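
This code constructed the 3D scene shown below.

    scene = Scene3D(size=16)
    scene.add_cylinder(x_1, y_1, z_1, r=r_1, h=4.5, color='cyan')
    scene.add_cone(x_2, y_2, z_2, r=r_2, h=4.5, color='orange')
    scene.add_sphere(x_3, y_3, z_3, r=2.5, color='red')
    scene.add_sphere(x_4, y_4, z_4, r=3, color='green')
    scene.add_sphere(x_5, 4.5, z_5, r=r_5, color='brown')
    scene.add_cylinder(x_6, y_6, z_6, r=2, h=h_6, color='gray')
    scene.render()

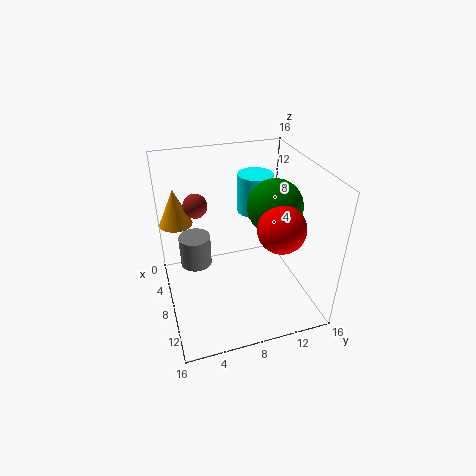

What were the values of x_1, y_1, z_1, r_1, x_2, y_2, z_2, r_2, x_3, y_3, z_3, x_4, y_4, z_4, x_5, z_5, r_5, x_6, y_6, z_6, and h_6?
x_1 = 5; y_1 = 11; z_1 = 9.5; r_1 = 2; x_2 = 2; y_2 = 2; z_2 = 7.5; r_2 = 2; x_3 = 11.5; y_3 = 11.5; z_3 = 10.5; x_4 = 8.5; y_4 = 12; z_4 = 11.5; x_5 = 2; z_5 = 9.5; r_5 = 1.5; x_6 = 2.5; y_6 = 4; z_6 = 1.5; h_6 = 4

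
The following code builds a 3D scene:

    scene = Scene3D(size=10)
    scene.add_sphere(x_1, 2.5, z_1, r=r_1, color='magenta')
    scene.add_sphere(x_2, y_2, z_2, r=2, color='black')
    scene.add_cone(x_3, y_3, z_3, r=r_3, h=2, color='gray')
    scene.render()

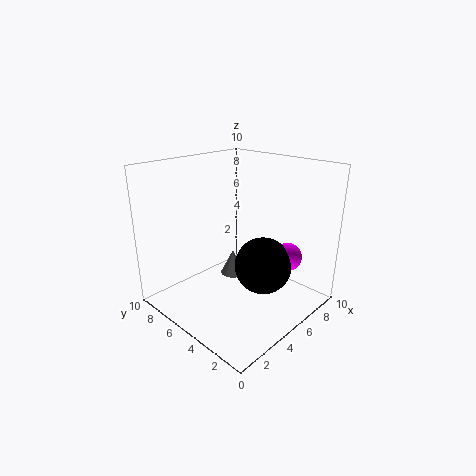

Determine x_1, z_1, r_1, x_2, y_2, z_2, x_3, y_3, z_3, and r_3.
x_1 = 7.5
z_1 = 3.5
r_1 = 1
x_2 = 6
y_2 = 3.5
z_2 = 3
x_3 = 7
y_3 = 7.5
z_3 = 0.5
r_3 = 1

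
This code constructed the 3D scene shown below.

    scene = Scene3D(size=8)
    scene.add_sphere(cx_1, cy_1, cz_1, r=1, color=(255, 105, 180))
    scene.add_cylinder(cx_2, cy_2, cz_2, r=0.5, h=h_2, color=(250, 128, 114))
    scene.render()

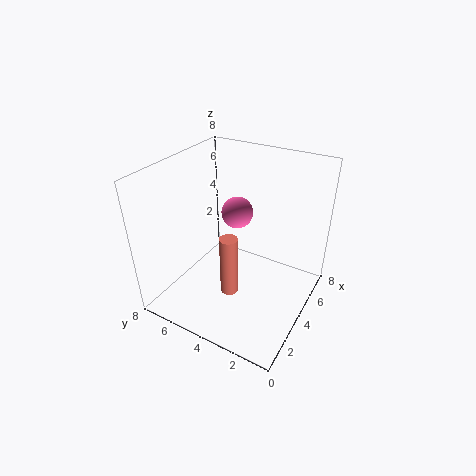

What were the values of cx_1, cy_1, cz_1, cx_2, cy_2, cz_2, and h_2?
cx_1 = 6.5; cy_1 = 5.5; cz_1 = 4; cx_2 = 3; cy_2 = 4; cz_2 = 1; h_2 = 3.5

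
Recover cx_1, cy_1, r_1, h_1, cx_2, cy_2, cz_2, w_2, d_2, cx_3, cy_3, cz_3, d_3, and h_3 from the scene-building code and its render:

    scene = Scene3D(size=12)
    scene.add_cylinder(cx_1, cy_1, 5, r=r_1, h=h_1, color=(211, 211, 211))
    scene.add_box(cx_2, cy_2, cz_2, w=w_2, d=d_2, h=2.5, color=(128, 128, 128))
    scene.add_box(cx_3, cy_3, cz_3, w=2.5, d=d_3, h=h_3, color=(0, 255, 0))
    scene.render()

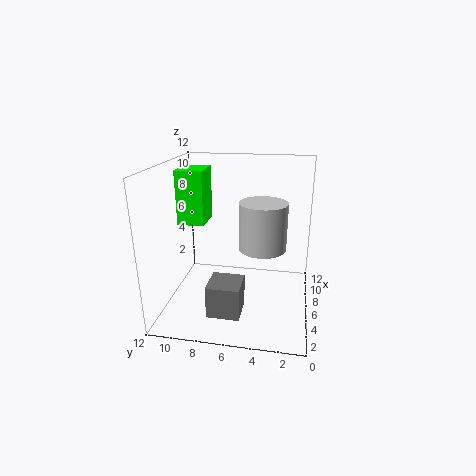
cx_1 = 6.5, cy_1 = 4, r_1 = 2, h_1 = 4, cx_2 = 1, cy_2 = 5, cz_2 = 1.5, w_2 = 2.5, d_2 = 2.5, cx_3 = 3, cy_3 = 8, cz_3 = 8, d_3 = 2, h_3 = 4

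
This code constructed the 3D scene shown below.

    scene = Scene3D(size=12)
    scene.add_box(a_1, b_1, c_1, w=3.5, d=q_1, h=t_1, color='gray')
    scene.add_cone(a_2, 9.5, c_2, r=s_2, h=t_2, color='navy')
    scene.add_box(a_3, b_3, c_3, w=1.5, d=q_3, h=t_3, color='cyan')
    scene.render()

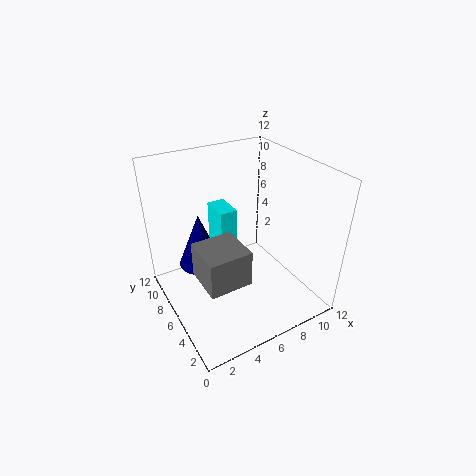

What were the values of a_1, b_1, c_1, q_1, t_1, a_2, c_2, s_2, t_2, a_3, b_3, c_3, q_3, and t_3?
a_1 = 2
b_1 = 3
c_1 = 3.5
q_1 = 3.5
t_1 = 3
a_2 = 4
c_2 = 2
s_2 = 2
t_2 = 5
a_3 = 5
b_3 = 7
c_3 = 4.5
q_3 = 2.5
t_3 = 3.5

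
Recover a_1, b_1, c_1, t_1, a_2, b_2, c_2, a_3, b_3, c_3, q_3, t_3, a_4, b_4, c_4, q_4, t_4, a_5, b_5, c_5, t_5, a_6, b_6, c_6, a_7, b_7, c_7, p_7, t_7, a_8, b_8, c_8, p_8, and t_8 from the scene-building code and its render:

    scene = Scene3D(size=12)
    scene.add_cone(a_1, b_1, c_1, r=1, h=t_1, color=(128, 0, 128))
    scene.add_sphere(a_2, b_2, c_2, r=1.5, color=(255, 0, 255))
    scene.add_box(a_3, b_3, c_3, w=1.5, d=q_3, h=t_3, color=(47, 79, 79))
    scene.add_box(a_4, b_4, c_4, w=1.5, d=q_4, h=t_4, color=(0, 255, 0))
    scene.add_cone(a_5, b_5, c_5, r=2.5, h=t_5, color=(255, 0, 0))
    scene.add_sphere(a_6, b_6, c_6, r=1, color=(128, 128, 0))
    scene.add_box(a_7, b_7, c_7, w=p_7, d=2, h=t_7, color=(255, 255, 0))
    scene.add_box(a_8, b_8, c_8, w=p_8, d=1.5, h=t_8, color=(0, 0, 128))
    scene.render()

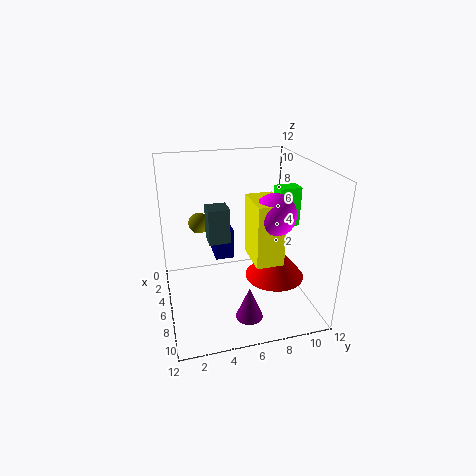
a_1 = 11
b_1 = 5.5
c_1 = 2
t_1 = 2.5
a_2 = 10
b_2 = 7.5
c_2 = 9.5
a_3 = 8
b_3 = 3
c_3 = 7.5
q_3 = 1.5
t_3 = 2.5
a_4 = 3.5
b_4 = 10
c_4 = 6
q_4 = 2
t_4 = 3.5
a_5 = 7
b_5 = 9
c_5 = 2.5
t_5 = 3
a_6 = 1
b_6 = 3.5
c_6 = 5.5
a_7 = 8
b_7 = 6
c_7 = 6
p_7 = 3
t_7 = 4.5
a_8 = 3.5
b_8 = 4
c_8 = 4.5
p_8 = 3
t_8 = 2.5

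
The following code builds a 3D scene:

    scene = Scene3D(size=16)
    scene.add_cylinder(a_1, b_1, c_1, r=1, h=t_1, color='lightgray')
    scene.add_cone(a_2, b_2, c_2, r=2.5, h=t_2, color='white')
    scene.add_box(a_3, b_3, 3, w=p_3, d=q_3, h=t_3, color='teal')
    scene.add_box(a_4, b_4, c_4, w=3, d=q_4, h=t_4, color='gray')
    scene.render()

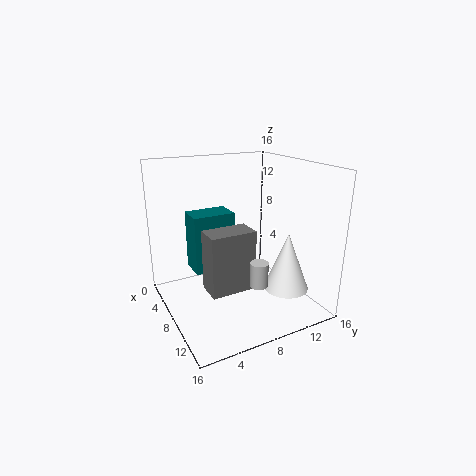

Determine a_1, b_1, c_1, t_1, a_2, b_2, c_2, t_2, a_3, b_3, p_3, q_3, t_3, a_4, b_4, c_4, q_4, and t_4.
a_1 = 11, b_1 = 9, c_1 = 3.25, t_1 = 2.75, a_2 = 11.25, b_2 = 12.5, c_2 = 2.25, t_2 = 6.5, a_3 = 2, b_3 = 4, p_3 = 3.25, q_3 = 5, t_3 = 7, a_4 = 6.5, b_4 = 4.25, c_4 = 2, q_4 = 5.25, t_4 = 7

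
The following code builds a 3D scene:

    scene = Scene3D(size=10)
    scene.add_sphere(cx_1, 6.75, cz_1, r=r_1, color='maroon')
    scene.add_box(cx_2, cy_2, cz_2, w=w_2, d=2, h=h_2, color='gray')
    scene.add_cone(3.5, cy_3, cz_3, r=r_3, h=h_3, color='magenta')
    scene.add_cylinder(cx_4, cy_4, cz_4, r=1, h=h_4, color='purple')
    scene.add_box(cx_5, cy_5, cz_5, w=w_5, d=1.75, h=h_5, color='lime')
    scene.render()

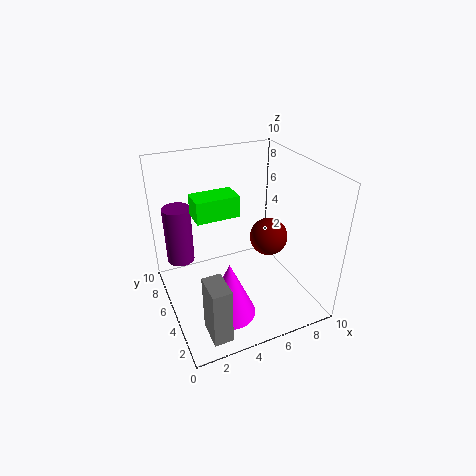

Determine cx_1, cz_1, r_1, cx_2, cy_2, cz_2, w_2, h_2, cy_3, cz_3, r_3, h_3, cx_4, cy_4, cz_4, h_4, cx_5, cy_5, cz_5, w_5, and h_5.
cx_1 = 8.5
cz_1 = 3.25
r_1 = 1.5
cx_2 = 1.5
cy_2 = 0.75
cz_2 = 0.25
w_2 = 1.25
h_2 = 4
cy_3 = 3
cz_3 = 0.5
r_3 = 1.75
h_3 = 4
cx_4 = 1.5
cy_4 = 7.75
cz_4 = 2.5
h_4 = 4.25
cx_5 = 2.25
cy_5 = 5.25
cz_5 = 6.5
w_5 = 3
h_5 = 1.5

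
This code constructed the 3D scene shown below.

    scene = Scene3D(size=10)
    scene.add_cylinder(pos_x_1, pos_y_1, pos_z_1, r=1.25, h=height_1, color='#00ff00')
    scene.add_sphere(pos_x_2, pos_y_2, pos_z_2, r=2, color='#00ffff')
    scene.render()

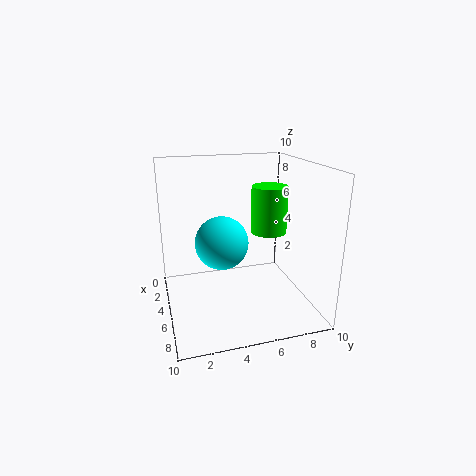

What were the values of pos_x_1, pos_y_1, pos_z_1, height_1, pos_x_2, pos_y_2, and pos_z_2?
pos_x_1 = 5; pos_y_1 = 7.25; pos_z_1 = 5.25; height_1 = 3.25; pos_x_2 = 3.25; pos_y_2 = 4.25; pos_z_2 = 4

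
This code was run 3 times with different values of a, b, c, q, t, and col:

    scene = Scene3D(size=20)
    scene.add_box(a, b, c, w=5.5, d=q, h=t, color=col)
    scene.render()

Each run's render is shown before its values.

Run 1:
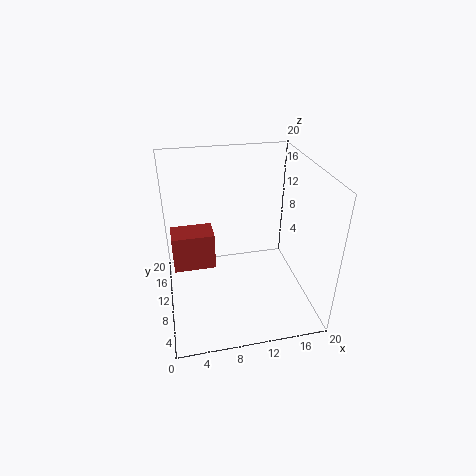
a = 1
b = 8
c = 7
q = 3.5
t = 5
col = 'brown'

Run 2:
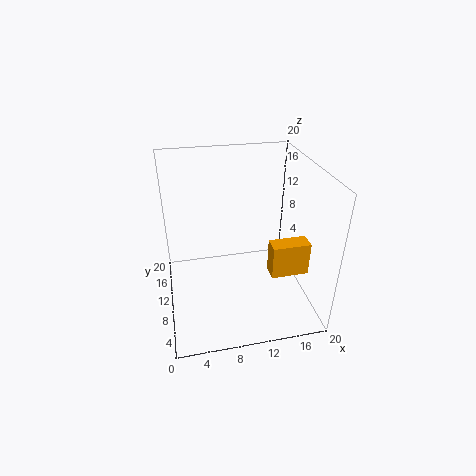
a = 14.5
b = 7.5
c = 4
q = 2.5
t = 5
col = 'orange'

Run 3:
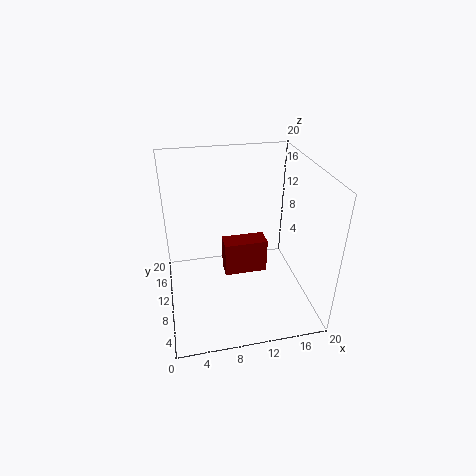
a = 7.5
b = 6
c = 7
q = 2.5
t = 4.5
col = 'maroon'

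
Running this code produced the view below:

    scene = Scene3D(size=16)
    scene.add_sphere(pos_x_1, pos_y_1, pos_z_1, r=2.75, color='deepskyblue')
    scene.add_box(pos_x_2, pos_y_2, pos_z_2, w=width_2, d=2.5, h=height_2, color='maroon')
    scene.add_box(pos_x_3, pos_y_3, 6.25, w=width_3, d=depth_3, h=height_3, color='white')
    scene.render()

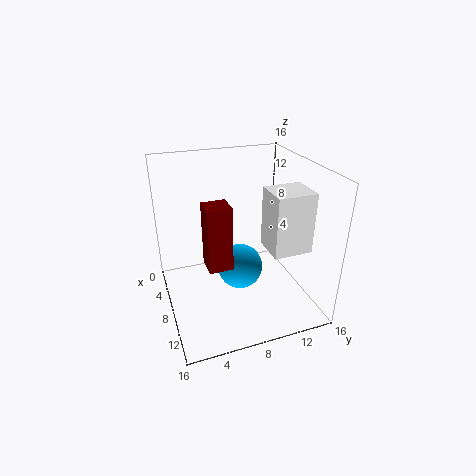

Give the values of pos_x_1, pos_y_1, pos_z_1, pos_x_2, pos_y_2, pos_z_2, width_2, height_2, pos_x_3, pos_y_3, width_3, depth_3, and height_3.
pos_x_1 = 6
pos_y_1 = 9
pos_z_1 = 2.75
pos_x_2 = 9
pos_y_2 = 3.75
pos_z_2 = 6.5
width_2 = 2.5
height_2 = 6.75
pos_x_3 = 7
pos_y_3 = 11.25
width_3 = 4
depth_3 = 4.5
height_3 = 7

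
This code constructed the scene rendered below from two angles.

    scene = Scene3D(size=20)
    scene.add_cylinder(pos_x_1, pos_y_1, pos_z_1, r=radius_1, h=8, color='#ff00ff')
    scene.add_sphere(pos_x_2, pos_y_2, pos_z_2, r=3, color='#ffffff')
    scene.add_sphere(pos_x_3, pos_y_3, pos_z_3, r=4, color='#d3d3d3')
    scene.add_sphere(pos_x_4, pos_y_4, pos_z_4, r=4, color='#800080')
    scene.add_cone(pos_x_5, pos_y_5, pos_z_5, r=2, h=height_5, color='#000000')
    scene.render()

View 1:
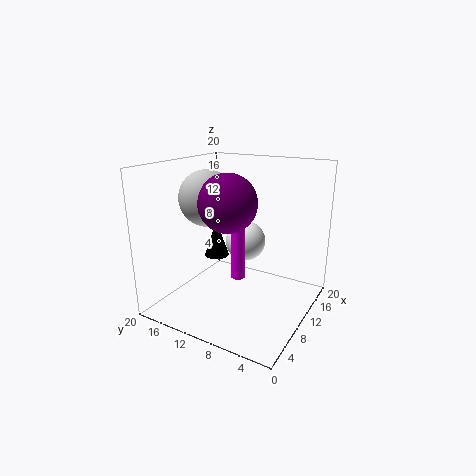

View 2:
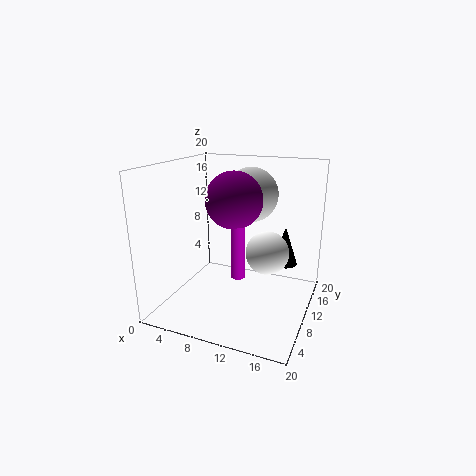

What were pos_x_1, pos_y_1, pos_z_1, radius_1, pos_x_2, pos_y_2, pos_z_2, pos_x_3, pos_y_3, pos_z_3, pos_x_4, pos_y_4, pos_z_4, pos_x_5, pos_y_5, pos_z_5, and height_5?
pos_x_1 = 10, pos_y_1 = 10, pos_z_1 = 4, radius_1 = 1, pos_x_2 = 14, pos_y_2 = 11, pos_z_2 = 8, pos_x_3 = 10, pos_y_3 = 15, pos_z_3 = 15, pos_x_4 = 9, pos_y_4 = 11, pos_z_4 = 15, pos_x_5 = 15, pos_y_5 = 17, pos_z_5 = 4, height_5 = 6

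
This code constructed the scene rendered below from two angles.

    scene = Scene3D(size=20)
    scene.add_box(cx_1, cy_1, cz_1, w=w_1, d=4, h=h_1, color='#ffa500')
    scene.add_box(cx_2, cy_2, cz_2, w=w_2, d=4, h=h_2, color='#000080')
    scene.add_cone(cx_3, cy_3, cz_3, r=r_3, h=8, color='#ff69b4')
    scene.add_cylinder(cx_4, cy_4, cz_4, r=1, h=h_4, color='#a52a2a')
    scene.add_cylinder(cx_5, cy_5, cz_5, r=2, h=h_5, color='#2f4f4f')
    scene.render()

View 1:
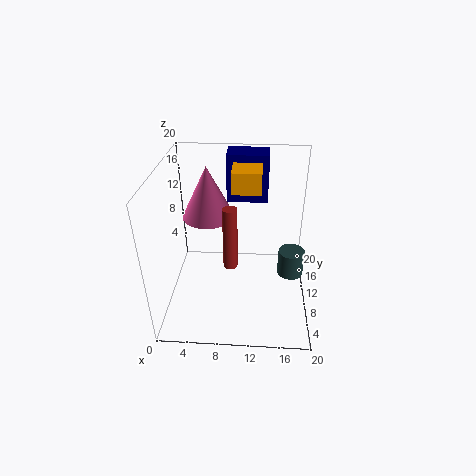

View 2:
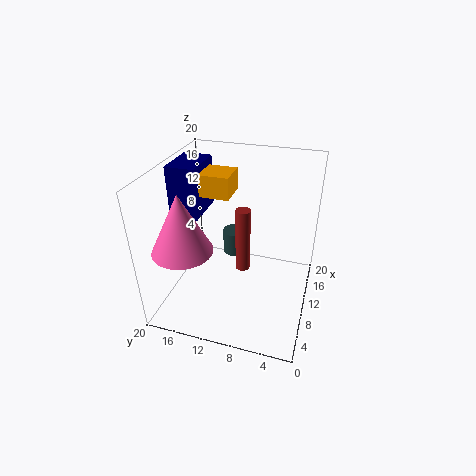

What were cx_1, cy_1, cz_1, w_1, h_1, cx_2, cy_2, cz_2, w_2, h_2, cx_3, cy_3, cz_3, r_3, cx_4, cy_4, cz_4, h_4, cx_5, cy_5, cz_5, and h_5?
cx_1 = 9; cy_1 = 11; cz_1 = 16; w_1 = 4; h_1 = 3; cx_2 = 8; cy_2 = 15; cz_2 = 13; w_2 = 6; h_2 = 7; cx_3 = 5; cy_3 = 16; cz_3 = 10; r_3 = 4; cx_4 = 9; cy_4 = 9; cz_4 = 6; h_4 = 9; cx_5 = 18; cy_5 = 13; cz_5 = 2; h_5 = 4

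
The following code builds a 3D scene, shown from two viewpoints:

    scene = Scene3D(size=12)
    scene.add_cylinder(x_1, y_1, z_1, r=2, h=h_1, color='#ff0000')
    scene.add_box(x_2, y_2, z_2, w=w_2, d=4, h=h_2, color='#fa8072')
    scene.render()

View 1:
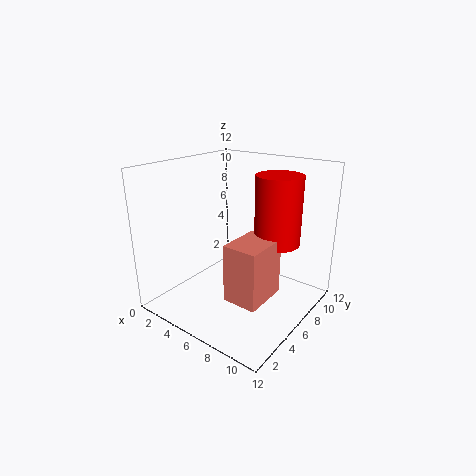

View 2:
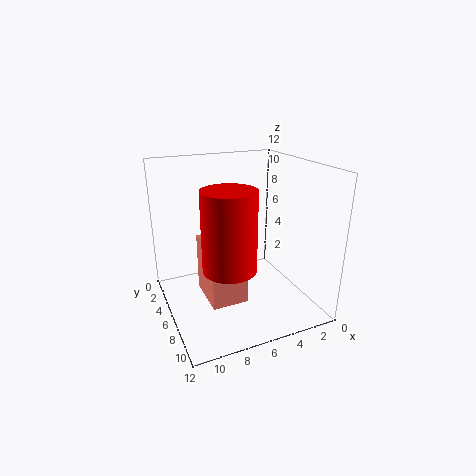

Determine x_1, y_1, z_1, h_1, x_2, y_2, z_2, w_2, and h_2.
x_1 = 8
y_1 = 9
z_1 = 5
h_1 = 6
x_2 = 6
y_2 = 4
z_2 = 1
w_2 = 3
h_2 = 5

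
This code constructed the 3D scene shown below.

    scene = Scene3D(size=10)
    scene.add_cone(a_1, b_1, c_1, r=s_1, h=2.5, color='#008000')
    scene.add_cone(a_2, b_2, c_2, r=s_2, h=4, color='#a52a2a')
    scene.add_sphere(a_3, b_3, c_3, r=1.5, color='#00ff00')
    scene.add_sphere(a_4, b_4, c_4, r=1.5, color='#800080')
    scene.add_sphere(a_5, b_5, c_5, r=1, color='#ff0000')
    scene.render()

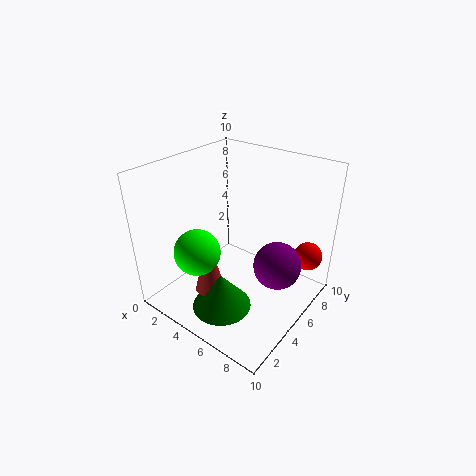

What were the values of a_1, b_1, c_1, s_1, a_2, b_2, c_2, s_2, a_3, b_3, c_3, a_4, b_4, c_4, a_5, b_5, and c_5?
a_1 = 5.5; b_1 = 2.5; c_1 = 1; s_1 = 2; a_2 = 4.5; b_2 = 2.5; c_2 = 2; s_2 = 1; a_3 = 4; b_3 = 2; c_3 = 5; a_4 = 8.5; b_4 = 4.5; c_4 = 4.5; a_5 = 9; b_5 = 8; c_5 = 3.5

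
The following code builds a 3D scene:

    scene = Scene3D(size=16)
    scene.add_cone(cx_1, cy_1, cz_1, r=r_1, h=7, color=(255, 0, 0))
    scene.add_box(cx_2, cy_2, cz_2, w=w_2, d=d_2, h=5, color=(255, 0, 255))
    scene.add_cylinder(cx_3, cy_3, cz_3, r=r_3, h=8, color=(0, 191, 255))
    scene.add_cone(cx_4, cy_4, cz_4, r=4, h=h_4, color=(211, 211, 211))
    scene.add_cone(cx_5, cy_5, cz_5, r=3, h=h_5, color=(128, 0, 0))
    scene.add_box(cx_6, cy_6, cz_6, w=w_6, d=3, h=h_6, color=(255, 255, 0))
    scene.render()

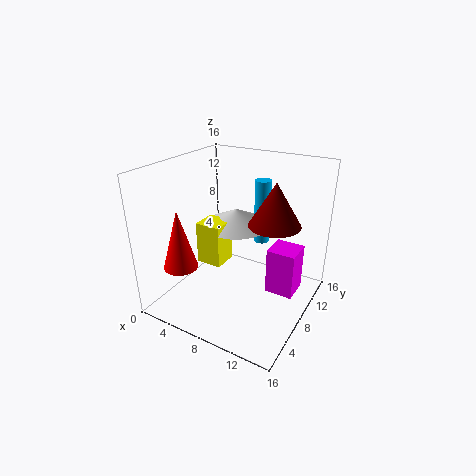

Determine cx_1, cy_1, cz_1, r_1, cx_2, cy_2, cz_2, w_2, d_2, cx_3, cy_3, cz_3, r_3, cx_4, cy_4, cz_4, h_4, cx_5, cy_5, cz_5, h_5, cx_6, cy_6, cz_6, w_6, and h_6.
cx_1 = 2
cy_1 = 5
cz_1 = 4
r_1 = 2
cx_2 = 12
cy_2 = 7
cz_2 = 3
w_2 = 3
d_2 = 3
cx_3 = 8
cy_3 = 14
cz_3 = 5
r_3 = 1
cx_4 = 6
cy_4 = 11
cz_4 = 8
h_4 = 2
cx_5 = 11
cy_5 = 11
cz_5 = 9
h_5 = 5
cx_6 = 3
cy_6 = 7
cz_6 = 4
w_6 = 3
h_6 = 5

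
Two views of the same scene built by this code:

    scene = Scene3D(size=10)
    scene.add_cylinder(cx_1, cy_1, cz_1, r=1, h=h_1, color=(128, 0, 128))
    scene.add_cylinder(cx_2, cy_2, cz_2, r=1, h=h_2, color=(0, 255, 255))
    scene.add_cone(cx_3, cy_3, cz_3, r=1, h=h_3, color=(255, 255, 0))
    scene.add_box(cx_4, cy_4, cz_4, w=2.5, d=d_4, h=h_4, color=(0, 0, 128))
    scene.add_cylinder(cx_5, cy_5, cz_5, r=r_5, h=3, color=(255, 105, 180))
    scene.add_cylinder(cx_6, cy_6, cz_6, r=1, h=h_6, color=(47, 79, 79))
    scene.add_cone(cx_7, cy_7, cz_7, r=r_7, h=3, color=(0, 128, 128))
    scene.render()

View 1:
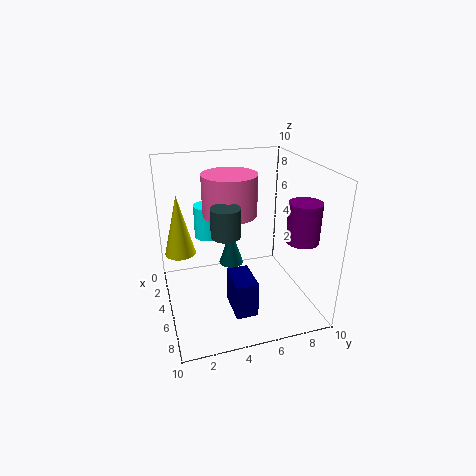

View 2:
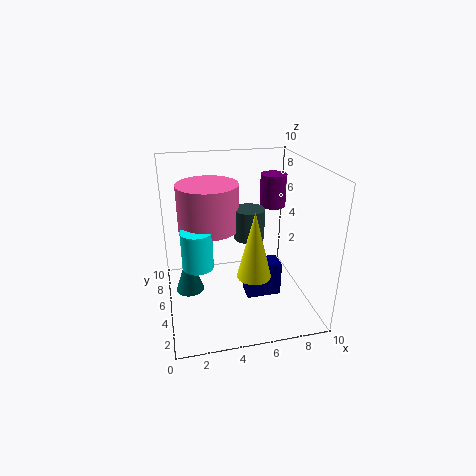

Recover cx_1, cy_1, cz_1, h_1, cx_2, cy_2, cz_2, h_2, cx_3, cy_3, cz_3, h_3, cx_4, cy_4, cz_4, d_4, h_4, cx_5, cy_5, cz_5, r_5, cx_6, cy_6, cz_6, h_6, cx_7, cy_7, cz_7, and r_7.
cx_1 = 8.5; cy_1 = 8; cz_1 = 6; h_1 = 2.5; cx_2 = 2; cy_2 = 3.5; cz_2 = 4; h_2 = 2.5; cx_3 = 5; cy_3 = 1; cz_3 = 4.5; h_3 = 4; cx_4 = 5.5; cy_4 = 4; cz_4 = 0.5; d_4 = 1.5; h_4 = 2.5; cx_5 = 3; cy_5 = 5; cz_5 = 6; r_5 = 2; cx_6 = 5.5; cy_6 = 4; cz_6 = 5.5; h_6 = 2; cx_7 = 1.5; cy_7 = 5.5; cz_7 = 1; r_7 = 1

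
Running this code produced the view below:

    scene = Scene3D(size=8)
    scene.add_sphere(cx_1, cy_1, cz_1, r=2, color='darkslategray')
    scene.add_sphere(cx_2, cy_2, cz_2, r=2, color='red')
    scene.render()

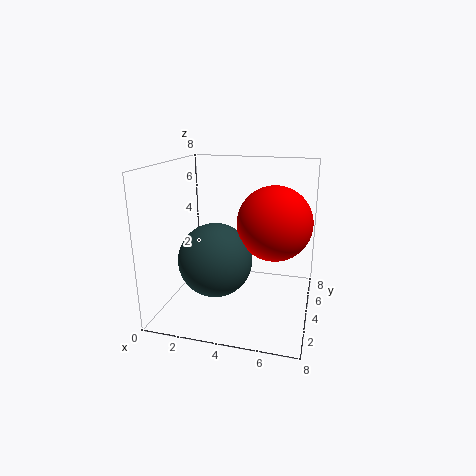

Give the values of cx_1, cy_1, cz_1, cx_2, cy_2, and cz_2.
cx_1 = 3, cy_1 = 3, cz_1 = 3, cx_2 = 6, cy_2 = 4, cz_2 = 5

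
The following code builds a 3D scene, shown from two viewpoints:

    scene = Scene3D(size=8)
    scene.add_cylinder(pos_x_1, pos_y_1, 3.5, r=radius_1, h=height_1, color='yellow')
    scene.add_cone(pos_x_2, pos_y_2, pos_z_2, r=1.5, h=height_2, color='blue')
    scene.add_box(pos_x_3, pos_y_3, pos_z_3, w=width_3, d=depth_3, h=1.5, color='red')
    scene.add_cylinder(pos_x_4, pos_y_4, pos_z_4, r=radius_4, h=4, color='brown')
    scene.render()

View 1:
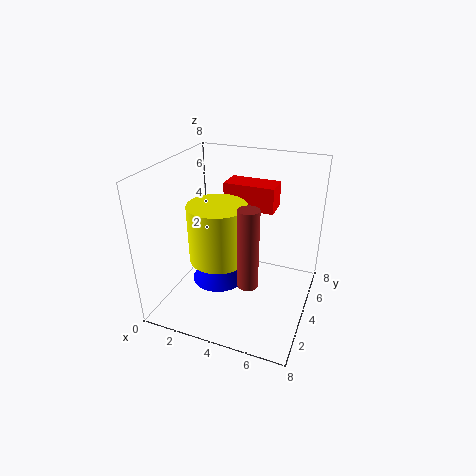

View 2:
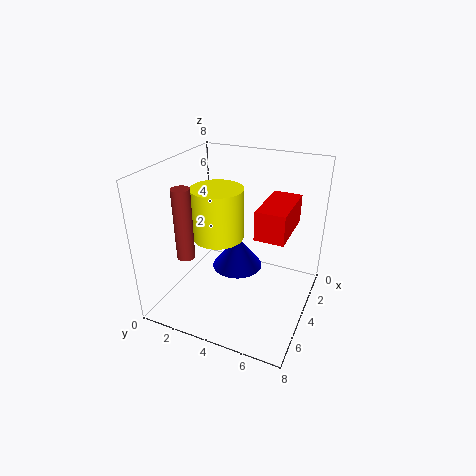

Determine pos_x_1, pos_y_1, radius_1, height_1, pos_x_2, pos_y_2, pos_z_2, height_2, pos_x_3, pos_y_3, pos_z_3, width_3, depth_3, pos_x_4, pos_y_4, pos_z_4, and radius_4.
pos_x_1 = 3.5; pos_y_1 = 2.5; radius_1 = 1.5; height_1 = 3; pos_x_2 = 3; pos_y_2 = 3.5; pos_z_2 = 1.5; height_2 = 2; pos_x_3 = 2.5; pos_y_3 = 5.5; pos_z_3 = 5; width_3 = 3; depth_3 = 1.5; pos_x_4 = 5.5; pos_y_4 = 1.5; pos_z_4 = 3; radius_4 = 0.5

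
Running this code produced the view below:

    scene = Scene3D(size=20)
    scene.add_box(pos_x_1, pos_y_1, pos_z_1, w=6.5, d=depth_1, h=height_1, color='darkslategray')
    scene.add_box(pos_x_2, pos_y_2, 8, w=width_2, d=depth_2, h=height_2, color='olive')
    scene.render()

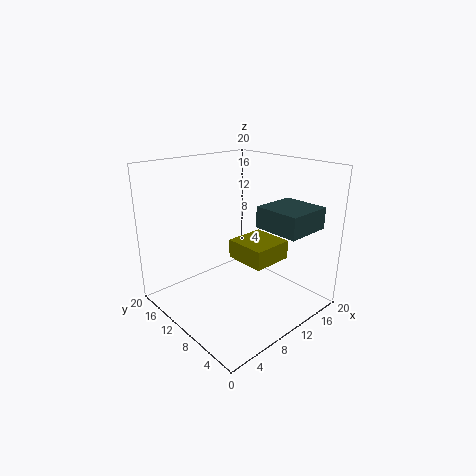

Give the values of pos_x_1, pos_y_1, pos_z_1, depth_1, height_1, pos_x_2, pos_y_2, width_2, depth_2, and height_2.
pos_x_1 = 12
pos_y_1 = 2
pos_z_1 = 11.5
depth_1 = 6.5
height_1 = 3
pos_x_2 = 8
pos_y_2 = 4
width_2 = 5.5
depth_2 = 5.5
height_2 = 2.5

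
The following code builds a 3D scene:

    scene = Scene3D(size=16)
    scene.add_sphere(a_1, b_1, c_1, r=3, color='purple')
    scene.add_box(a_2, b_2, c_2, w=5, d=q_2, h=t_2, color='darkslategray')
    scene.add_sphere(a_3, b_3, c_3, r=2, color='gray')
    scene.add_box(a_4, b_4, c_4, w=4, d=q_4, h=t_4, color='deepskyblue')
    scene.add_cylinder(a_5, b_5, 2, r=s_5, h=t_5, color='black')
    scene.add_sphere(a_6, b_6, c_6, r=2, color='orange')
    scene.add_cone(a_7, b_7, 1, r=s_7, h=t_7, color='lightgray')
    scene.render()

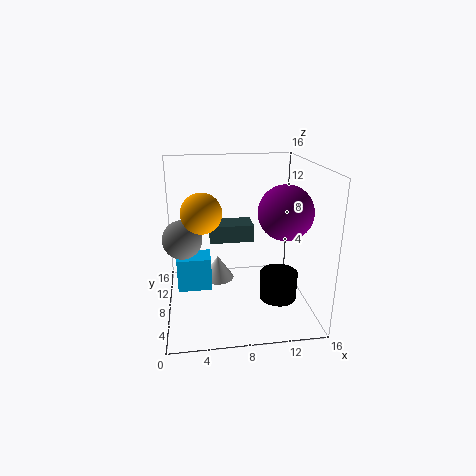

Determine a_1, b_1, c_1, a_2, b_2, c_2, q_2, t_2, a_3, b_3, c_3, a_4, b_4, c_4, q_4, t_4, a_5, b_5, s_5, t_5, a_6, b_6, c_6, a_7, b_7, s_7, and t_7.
a_1 = 13, b_1 = 7, c_1 = 11, a_2 = 5, b_2 = 9, c_2 = 7, q_2 = 3, t_2 = 2, a_3 = 2, b_3 = 6, c_3 = 9, a_4 = 1, b_4 = 9, c_4 = 1, q_4 = 3, t_4 = 4, a_5 = 12, b_5 = 5, s_5 = 2, t_5 = 3, a_6 = 4, b_6 = 5, c_6 = 12, a_7 = 6, b_7 = 12, s_7 = 2, t_7 = 3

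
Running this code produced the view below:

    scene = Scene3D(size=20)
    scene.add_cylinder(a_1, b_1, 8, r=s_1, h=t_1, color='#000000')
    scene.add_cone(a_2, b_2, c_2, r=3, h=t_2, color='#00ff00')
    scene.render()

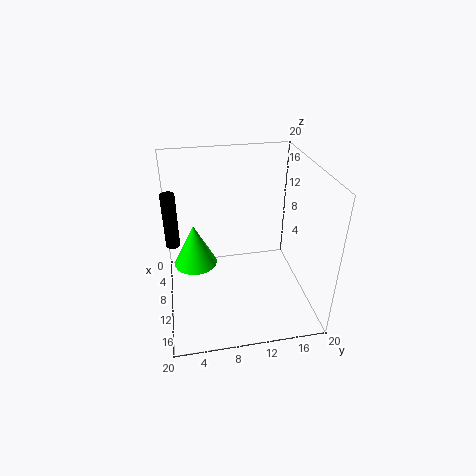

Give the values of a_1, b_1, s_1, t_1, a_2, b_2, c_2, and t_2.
a_1 = 7
b_1 = 1
s_1 = 1
t_1 = 8
a_2 = 9
b_2 = 4
c_2 = 6
t_2 = 6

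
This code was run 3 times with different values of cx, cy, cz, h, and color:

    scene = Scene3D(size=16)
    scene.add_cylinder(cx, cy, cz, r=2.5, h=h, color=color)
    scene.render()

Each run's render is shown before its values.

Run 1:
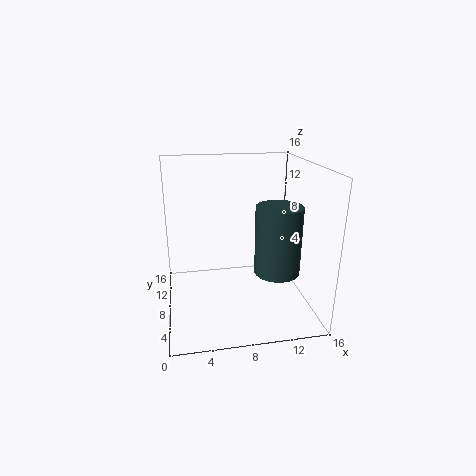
cx = 12, cy = 6, cz = 4.5, h = 7.5, color = 'darkslategray'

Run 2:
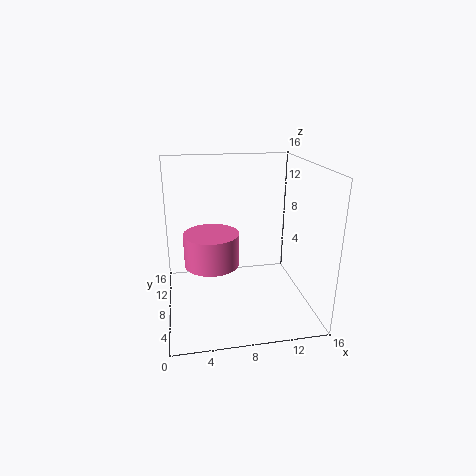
cx = 4.5, cy = 2.5, cz = 8, h = 3, color = 'hotpink'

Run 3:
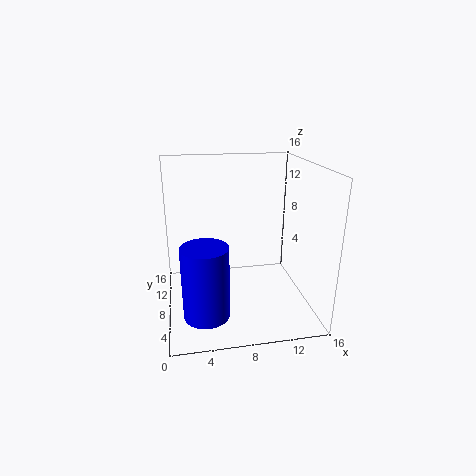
cx = 4, cy = 5, cz = 0.5, h = 8, color = 'blue'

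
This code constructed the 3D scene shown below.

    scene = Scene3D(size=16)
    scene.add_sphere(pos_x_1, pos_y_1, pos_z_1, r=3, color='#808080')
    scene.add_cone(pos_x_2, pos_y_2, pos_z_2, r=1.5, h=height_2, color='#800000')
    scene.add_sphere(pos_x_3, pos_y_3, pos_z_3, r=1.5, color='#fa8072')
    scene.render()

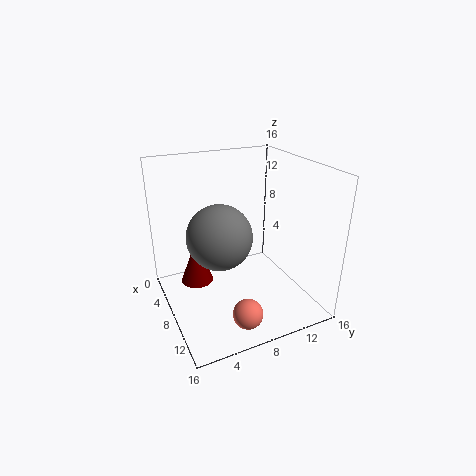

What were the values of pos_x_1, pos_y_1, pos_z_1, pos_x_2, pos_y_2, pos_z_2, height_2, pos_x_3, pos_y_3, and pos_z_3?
pos_x_1 = 12.5
pos_y_1 = 4
pos_z_1 = 11
pos_x_2 = 11.5
pos_y_2 = 2
pos_z_2 = 6.5
height_2 = 4
pos_x_3 = 14.5
pos_y_3 = 6
pos_z_3 = 3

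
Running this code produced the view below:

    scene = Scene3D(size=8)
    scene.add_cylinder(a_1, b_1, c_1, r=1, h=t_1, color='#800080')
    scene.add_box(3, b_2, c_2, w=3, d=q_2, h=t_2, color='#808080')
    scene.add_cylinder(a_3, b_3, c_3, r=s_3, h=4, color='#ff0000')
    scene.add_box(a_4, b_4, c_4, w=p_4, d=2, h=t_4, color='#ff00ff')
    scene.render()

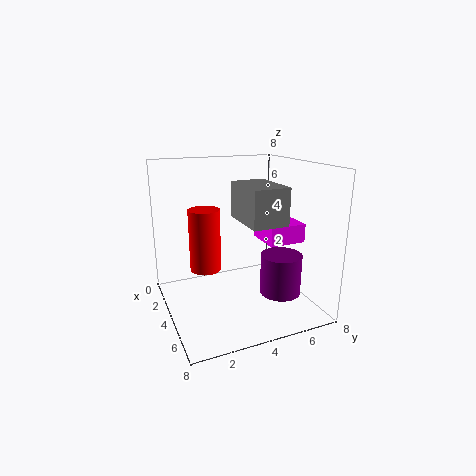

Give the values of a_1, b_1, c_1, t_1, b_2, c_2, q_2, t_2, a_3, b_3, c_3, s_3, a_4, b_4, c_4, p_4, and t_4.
a_1 = 7
b_1 = 5
c_1 = 2
t_1 = 2
b_2 = 4
c_2 = 5
q_2 = 2
t_2 = 2
a_3 = 1
b_3 = 3
c_3 = 1
s_3 = 1
a_4 = 4
b_4 = 5
c_4 = 4
p_4 = 2
t_4 = 1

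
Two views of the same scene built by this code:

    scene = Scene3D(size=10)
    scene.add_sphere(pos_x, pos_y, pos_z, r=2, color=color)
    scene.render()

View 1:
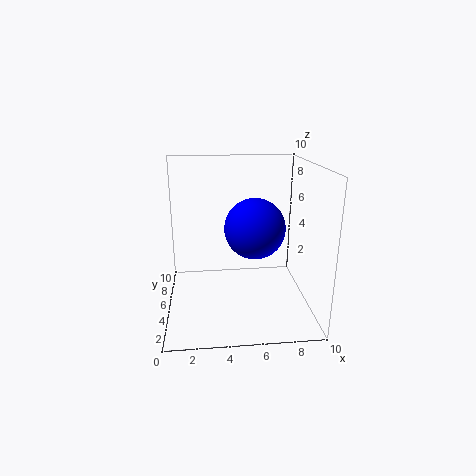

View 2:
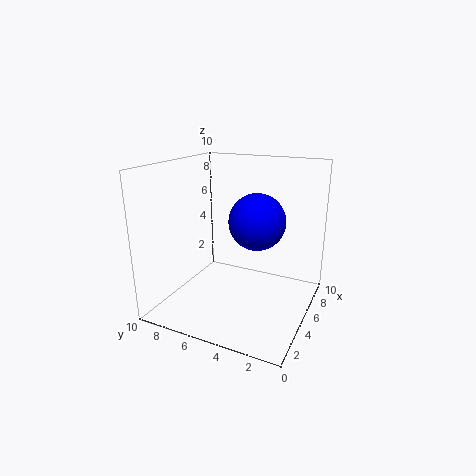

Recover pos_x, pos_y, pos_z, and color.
pos_x = 6, pos_y = 4, pos_z = 6, color = 'blue'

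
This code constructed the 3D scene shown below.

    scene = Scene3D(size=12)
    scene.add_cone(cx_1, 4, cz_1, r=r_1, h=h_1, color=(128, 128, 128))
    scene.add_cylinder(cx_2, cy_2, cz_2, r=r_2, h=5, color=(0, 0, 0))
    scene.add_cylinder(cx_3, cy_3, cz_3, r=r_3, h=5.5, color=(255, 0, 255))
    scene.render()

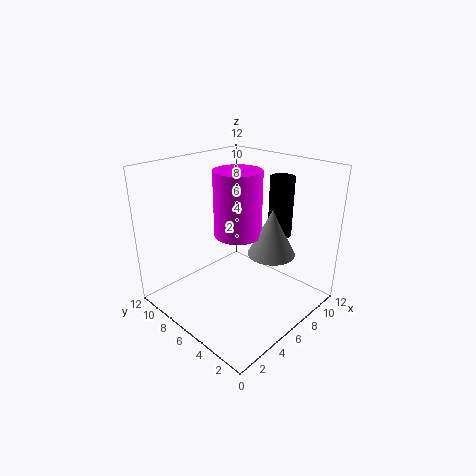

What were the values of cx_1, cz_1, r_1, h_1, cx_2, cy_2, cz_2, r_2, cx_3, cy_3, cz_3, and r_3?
cx_1 = 8; cz_1 = 4.5; r_1 = 2; h_1 = 4; cx_2 = 9; cy_2 = 4; cz_2 = 6; r_2 = 1; cx_3 = 6.5; cy_3 = 6.5; cz_3 = 6; r_3 = 2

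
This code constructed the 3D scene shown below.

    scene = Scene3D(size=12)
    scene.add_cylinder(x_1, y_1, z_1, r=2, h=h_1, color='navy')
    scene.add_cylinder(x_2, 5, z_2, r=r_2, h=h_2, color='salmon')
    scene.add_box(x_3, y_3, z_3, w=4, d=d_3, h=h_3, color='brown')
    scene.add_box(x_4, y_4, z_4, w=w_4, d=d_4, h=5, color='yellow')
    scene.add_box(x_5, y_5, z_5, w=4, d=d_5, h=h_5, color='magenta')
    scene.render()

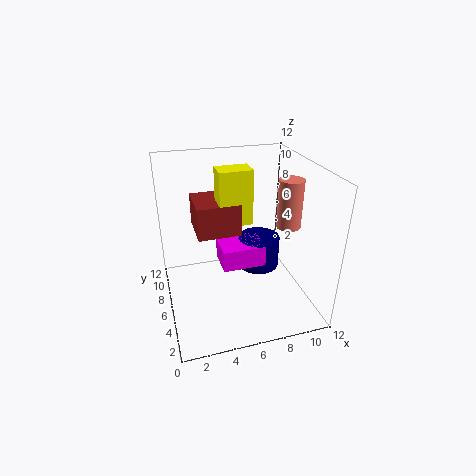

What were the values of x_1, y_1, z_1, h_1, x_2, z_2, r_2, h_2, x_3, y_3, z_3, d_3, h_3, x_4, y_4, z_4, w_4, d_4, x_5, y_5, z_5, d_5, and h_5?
x_1 = 9; y_1 = 9; z_1 = 1; h_1 = 3; x_2 = 10; z_2 = 7; r_2 = 1; h_2 = 4; x_3 = 3; y_3 = 8; z_3 = 5; d_3 = 4; h_3 = 3; x_4 = 5; y_4 = 8; z_4 = 6; w_4 = 3; d_4 = 2; x_5 = 5; y_5 = 7; z_5 = 2; d_5 = 3; h_5 = 2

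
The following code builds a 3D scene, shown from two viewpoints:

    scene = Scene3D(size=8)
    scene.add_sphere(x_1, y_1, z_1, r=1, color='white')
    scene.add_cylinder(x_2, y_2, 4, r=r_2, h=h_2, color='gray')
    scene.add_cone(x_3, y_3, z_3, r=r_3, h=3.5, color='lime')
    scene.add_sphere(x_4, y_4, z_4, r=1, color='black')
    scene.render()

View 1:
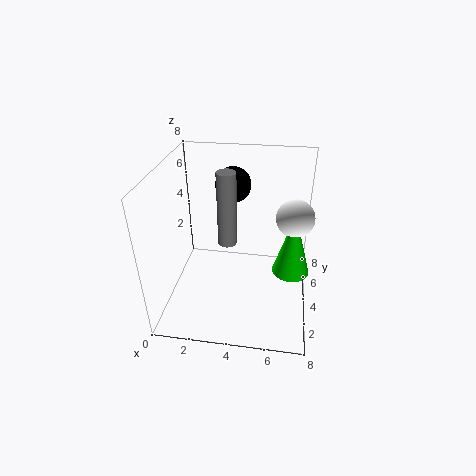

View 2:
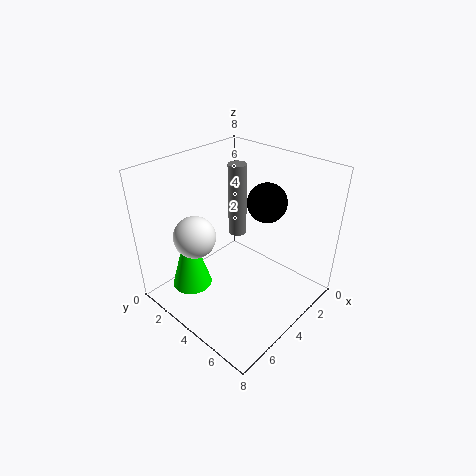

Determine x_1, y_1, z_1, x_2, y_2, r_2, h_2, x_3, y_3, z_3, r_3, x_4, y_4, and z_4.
x_1 = 7; y_1 = 4; z_1 = 5.5; x_2 = 3.5; y_2 = 3.5; r_2 = 0.5; h_2 = 4; x_3 = 7; y_3 = 3.5; z_3 = 2.5; r_3 = 1; x_4 = 3.5; y_4 = 5.5; z_4 = 6.5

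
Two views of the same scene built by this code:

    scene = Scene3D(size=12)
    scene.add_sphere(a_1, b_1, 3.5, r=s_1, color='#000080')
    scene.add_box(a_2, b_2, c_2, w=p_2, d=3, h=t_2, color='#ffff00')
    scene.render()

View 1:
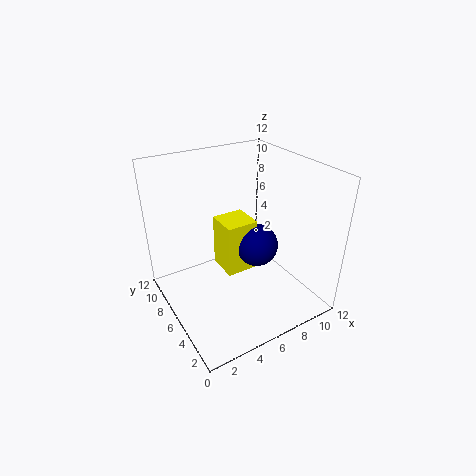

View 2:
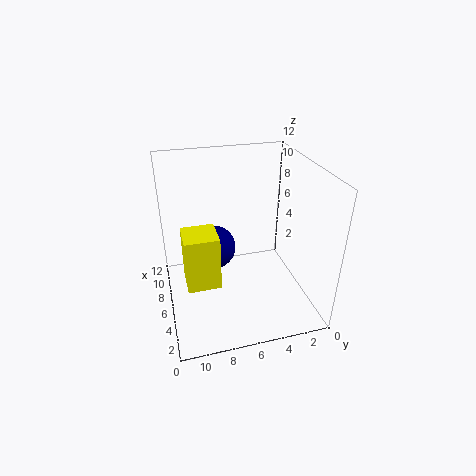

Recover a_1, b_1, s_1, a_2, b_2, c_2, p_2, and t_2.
a_1 = 9; b_1 = 7.5; s_1 = 2; a_2 = 6; b_2 = 7.5; c_2 = 1; p_2 = 3; t_2 = 5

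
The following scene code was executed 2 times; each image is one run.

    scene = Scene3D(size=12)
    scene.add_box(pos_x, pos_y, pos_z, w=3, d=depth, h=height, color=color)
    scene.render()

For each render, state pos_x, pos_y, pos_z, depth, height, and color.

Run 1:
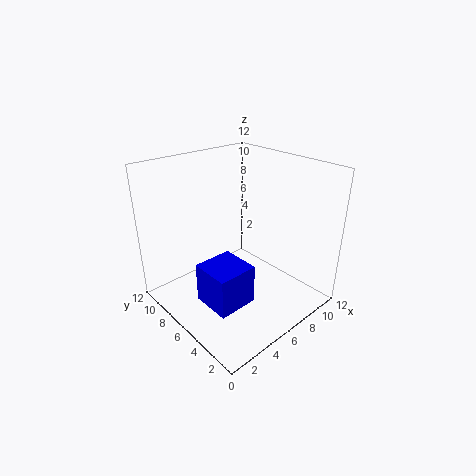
pos_x = 1; pos_y = 2; pos_z = 3; depth = 3; height = 3; color = 'blue'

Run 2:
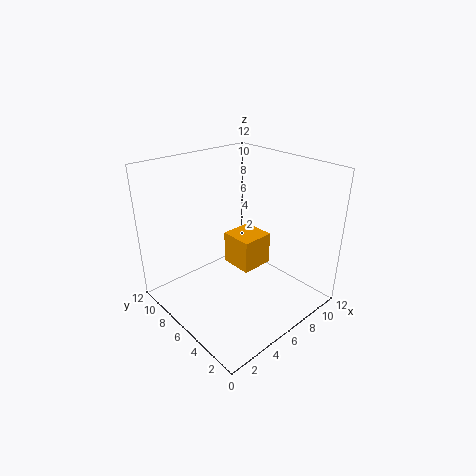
pos_x = 7; pos_y = 6; pos_z = 2; depth = 3; height = 3; color = 'orange'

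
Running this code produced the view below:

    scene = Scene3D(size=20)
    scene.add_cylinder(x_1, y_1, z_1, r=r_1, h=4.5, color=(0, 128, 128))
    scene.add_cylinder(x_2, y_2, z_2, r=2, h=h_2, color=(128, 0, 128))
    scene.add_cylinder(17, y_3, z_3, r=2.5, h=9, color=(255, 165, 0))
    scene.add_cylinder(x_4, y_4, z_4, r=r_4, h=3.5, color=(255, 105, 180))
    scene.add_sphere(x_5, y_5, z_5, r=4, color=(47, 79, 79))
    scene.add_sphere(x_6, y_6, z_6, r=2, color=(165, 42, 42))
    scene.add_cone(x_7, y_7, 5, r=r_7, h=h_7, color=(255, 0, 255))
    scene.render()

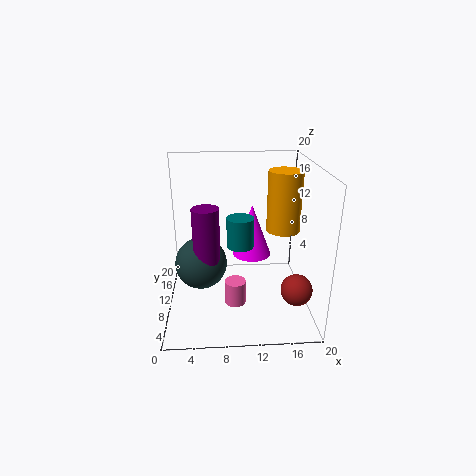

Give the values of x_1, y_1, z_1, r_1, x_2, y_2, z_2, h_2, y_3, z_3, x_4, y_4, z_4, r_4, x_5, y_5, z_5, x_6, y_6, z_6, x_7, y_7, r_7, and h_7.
x_1 = 10.5; y_1 = 12.5; z_1 = 7.5; r_1 = 2; x_2 = 5.5; y_2 = 12.5; z_2 = 5; h_2 = 8.5; y_3 = 13.5; z_3 = 9.5; x_4 = 9.5; y_4 = 8.5; z_4 = 0.5; r_4 = 1.5; x_5 = 4.5; y_5 = 14; z_5 = 4; x_6 = 17; y_6 = 3.5; z_6 = 5.5; x_7 = 12.5; y_7 = 15; r_7 = 3; h_7 = 8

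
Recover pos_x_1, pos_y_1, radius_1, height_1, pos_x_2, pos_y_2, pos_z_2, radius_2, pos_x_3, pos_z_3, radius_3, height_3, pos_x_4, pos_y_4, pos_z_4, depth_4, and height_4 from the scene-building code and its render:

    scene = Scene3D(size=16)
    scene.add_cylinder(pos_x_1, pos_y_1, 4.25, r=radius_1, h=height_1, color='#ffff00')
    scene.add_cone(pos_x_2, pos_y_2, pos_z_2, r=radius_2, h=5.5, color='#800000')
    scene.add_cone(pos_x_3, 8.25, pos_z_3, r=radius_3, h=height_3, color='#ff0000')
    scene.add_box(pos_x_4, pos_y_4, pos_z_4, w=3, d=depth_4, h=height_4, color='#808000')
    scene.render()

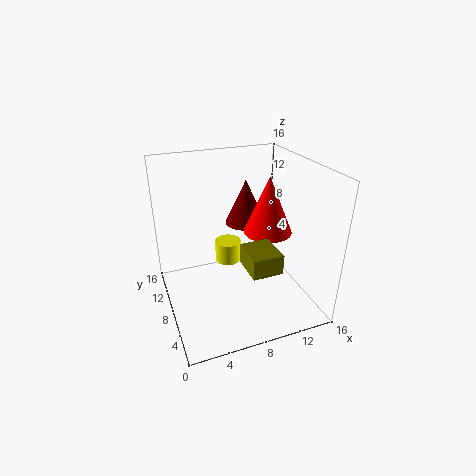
pos_x_1 = 7.5; pos_y_1 = 10; radius_1 = 1.5; height_1 = 2.5; pos_x_2 = 10.75; pos_y_2 = 12.5; pos_z_2 = 7.5; radius_2 = 2.5; pos_x_3 = 11.75; pos_z_3 = 8; radius_3 = 2.75; height_3 = 6.5; pos_x_4 = 6.75; pos_y_4 = 0.75; pos_z_4 = 7.5; depth_4 = 3.5; height_4 = 2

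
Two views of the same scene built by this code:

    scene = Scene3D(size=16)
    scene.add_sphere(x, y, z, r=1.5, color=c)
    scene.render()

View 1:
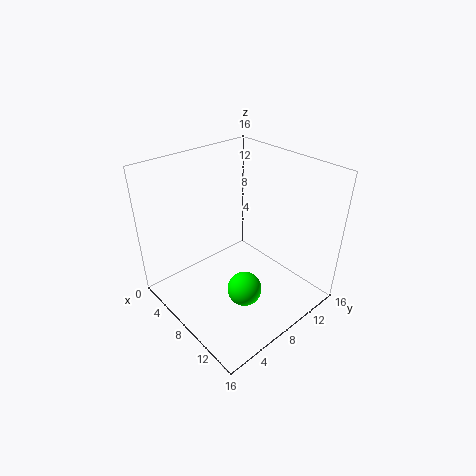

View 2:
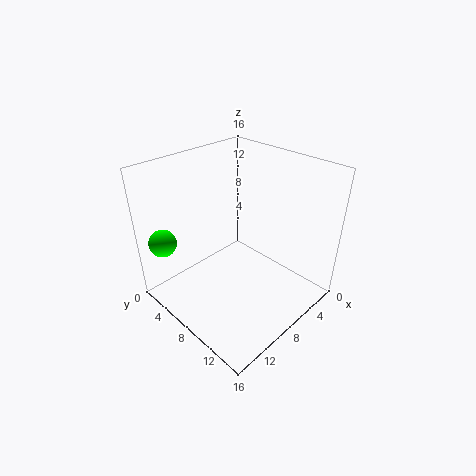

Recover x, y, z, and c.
x = 14.5
y = 3
z = 8
c = 'lime'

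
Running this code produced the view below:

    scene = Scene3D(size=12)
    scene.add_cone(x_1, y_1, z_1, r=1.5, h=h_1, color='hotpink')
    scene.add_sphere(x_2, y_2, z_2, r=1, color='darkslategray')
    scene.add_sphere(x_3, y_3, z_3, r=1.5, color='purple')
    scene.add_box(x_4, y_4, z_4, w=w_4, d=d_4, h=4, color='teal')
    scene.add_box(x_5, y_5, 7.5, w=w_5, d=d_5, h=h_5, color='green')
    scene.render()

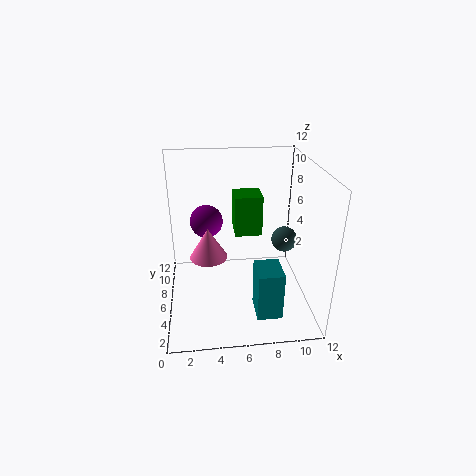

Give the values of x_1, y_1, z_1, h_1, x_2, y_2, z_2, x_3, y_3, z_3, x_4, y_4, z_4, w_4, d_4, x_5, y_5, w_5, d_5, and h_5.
x_1 = 3.5, y_1 = 5, z_1 = 5, h_1 = 2.5, x_2 = 9.5, y_2 = 4.5, z_2 = 6.5, x_3 = 3.5, y_3 = 9.5, z_3 = 6, x_4 = 7, y_4 = 1.5, z_4 = 1, w_4 = 2, d_4 = 2.5, x_5 = 5.5, y_5 = 3.5, w_5 = 2, d_5 = 2, h_5 = 3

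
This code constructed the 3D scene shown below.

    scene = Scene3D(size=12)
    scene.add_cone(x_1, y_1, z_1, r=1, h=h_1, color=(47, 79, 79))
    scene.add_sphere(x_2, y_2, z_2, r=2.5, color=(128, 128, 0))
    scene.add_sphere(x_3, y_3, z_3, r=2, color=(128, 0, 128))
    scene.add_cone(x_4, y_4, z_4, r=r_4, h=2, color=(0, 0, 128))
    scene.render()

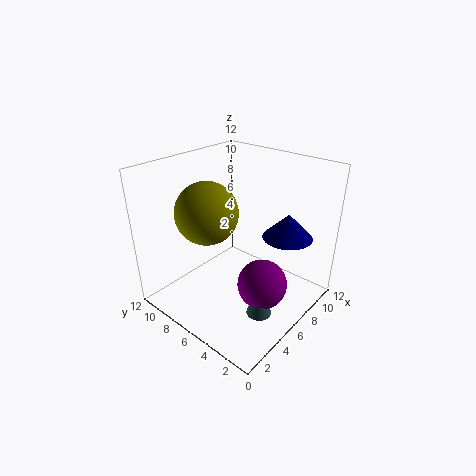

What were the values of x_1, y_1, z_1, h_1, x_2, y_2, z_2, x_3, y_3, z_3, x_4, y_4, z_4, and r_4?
x_1 = 4.5
y_1 = 2.5
z_1 = 1
h_1 = 3
x_2 = 4
y_2 = 7.5
z_2 = 8.5
x_3 = 5.5
y_3 = 3
z_3 = 3
x_4 = 8
y_4 = 2.5
z_4 = 6.5
r_4 = 2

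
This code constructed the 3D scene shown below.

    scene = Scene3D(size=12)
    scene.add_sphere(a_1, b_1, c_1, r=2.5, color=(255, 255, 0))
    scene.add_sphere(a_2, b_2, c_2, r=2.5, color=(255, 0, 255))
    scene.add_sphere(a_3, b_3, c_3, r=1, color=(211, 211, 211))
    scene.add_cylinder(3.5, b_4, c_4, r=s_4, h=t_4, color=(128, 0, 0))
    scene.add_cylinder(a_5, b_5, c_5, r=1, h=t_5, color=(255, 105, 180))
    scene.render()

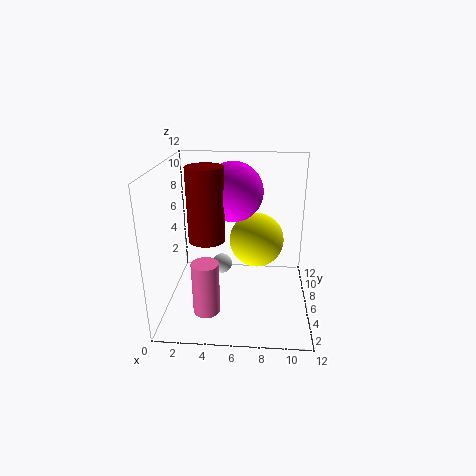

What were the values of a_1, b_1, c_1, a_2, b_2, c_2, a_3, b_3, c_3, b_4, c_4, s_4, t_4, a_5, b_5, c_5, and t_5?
a_1 = 7.5
b_1 = 9
c_1 = 4.5
a_2 = 5.5
b_2 = 7.5
c_2 = 9.5
a_3 = 4
b_3 = 10.5
c_3 = 1
b_4 = 5.5
c_4 = 6
s_4 = 1.5
t_4 = 6
a_5 = 4
b_5 = 1.5
c_5 = 2
t_5 = 4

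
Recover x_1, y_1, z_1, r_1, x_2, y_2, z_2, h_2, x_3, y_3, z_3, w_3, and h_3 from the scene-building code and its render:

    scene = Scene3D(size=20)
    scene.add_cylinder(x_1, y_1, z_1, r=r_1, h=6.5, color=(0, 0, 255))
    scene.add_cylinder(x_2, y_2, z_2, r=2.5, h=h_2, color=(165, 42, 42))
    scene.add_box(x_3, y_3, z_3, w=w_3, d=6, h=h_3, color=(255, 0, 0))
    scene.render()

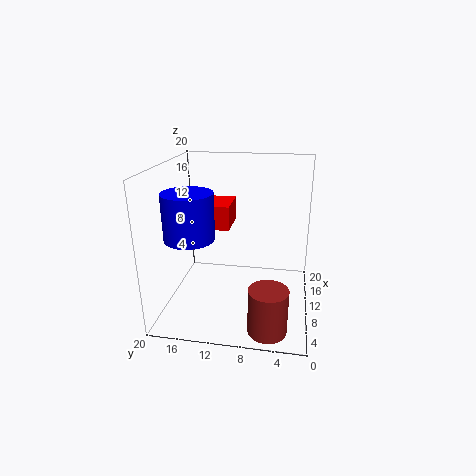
x_1 = 8.5, y_1 = 16.5, z_1 = 10, r_1 = 3.5, x_2 = 3, y_2 = 5, z_2 = 0.5, h_2 = 6, x_3 = 11, y_3 = 11.5, z_3 = 10.5, w_3 = 5.5, h_3 = 3.5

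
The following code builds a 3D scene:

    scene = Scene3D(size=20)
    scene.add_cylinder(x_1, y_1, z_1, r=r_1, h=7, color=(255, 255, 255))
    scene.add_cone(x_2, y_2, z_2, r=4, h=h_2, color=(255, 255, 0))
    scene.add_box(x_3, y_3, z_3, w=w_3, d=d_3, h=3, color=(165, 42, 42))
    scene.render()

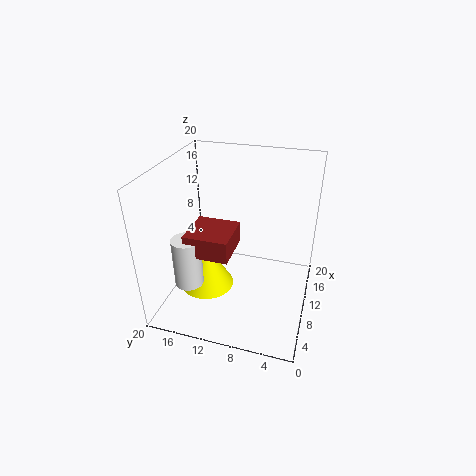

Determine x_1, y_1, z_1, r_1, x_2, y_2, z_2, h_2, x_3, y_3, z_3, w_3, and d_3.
x_1 = 6; y_1 = 16; z_1 = 4; r_1 = 2; x_2 = 10; y_2 = 15; z_2 = 1; h_2 = 7; x_3 = 5; y_3 = 10; z_3 = 9; w_3 = 6; d_3 = 6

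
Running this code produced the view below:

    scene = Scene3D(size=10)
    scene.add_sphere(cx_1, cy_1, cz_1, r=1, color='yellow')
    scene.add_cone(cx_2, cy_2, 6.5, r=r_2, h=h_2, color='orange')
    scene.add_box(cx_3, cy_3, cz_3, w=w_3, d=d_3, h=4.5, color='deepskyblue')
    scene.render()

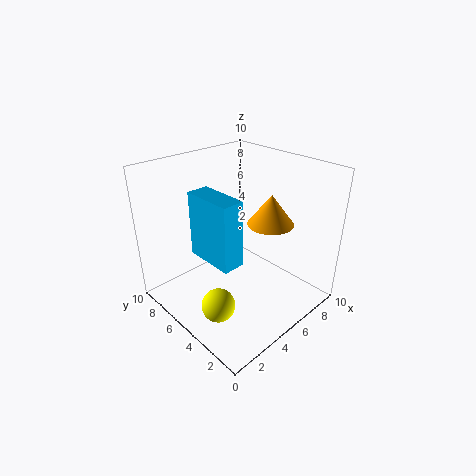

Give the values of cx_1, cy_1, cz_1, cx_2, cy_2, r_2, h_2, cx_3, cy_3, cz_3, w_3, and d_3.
cx_1 = 1
cy_1 = 2.5
cz_1 = 3
cx_2 = 6
cy_2 = 3
r_2 = 1.5
h_2 = 2
cx_3 = 2.5
cy_3 = 3.5
cz_3 = 4
w_3 = 1.5
d_3 = 3.5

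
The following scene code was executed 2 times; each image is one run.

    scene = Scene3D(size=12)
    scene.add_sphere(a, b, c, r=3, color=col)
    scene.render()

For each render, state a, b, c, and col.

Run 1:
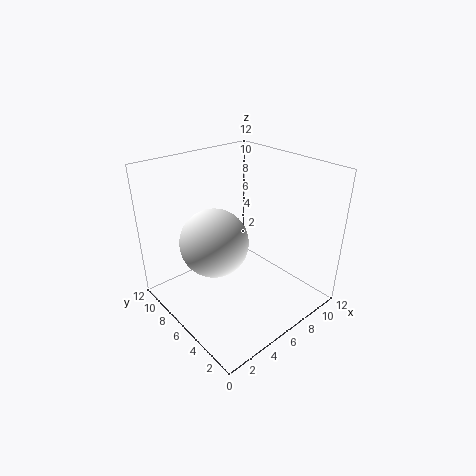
a = 5, b = 8, c = 5, col = 'white'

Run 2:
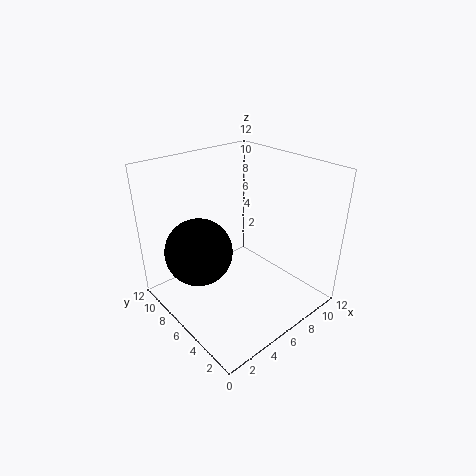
a = 4, b = 9, c = 4, col = 'black'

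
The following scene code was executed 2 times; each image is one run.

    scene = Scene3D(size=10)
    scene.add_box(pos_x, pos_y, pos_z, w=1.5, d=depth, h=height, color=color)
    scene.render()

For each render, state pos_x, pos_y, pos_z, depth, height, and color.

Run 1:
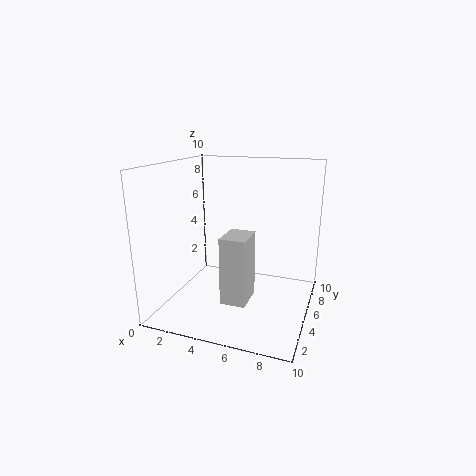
pos_x = 5.5
pos_y = 0.5
pos_z = 2.5
depth = 2
height = 4
color = 'lightgray'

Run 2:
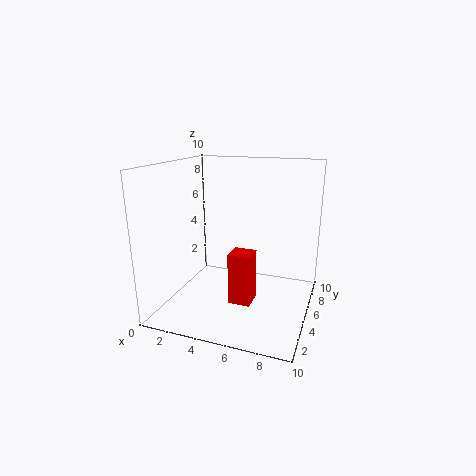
pos_x = 5
pos_y = 3
pos_z = 1
depth = 1.5
height = 3.5
color = 'red'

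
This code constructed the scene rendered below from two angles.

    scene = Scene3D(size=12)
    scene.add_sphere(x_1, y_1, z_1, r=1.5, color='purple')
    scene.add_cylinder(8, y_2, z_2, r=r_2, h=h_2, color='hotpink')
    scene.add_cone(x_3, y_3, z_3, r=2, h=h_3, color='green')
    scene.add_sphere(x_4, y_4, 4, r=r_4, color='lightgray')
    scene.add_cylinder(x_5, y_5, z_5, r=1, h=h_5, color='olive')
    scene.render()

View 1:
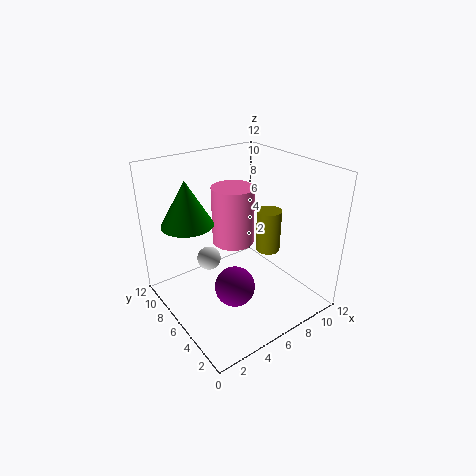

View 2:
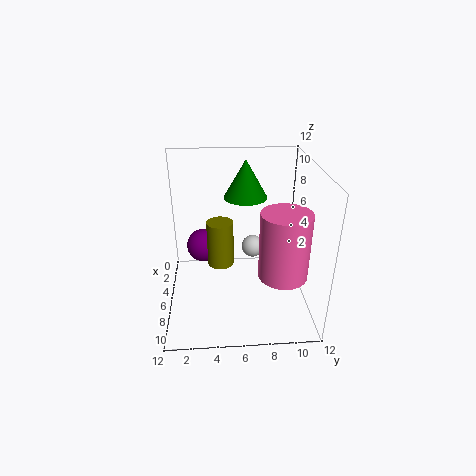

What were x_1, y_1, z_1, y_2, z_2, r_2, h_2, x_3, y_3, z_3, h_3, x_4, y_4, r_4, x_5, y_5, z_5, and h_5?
x_1 = 3.5; y_1 = 3; z_1 = 4; y_2 = 9.5; z_2 = 3.5; r_2 = 2; h_2 = 5.5; x_3 = 2; y_3 = 7; z_3 = 8; h_3 = 3.5; x_4 = 4; y_4 = 7.5; r_4 = 1; x_5 = 8; y_5 = 4.5; z_5 = 5; h_5 = 3.5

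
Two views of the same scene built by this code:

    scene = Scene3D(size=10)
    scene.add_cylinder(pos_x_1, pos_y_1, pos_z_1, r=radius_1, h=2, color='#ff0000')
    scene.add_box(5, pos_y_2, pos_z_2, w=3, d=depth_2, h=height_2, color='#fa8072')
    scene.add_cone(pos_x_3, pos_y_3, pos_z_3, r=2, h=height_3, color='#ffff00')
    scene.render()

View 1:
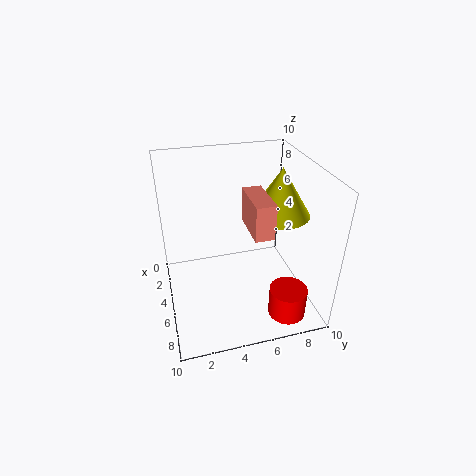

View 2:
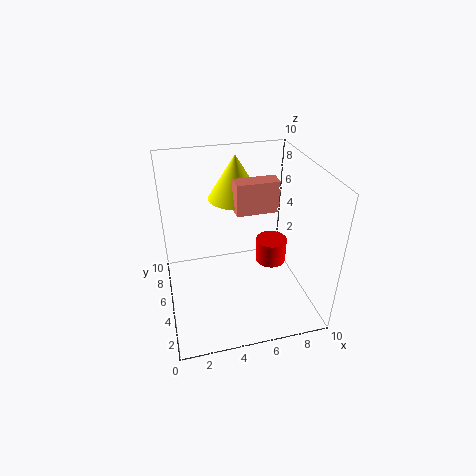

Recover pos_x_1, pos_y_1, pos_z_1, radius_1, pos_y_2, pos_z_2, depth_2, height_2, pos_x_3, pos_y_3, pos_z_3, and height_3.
pos_x_1 = 8.5
pos_y_1 = 7.5
pos_z_1 = 0.75
radius_1 = 1.25
pos_y_2 = 5.25
pos_z_2 = 6.5
depth_2 = 1.25
height_2 = 2.25
pos_x_3 = 5.5
pos_y_3 = 7.75
pos_z_3 = 6.75
height_3 = 3.25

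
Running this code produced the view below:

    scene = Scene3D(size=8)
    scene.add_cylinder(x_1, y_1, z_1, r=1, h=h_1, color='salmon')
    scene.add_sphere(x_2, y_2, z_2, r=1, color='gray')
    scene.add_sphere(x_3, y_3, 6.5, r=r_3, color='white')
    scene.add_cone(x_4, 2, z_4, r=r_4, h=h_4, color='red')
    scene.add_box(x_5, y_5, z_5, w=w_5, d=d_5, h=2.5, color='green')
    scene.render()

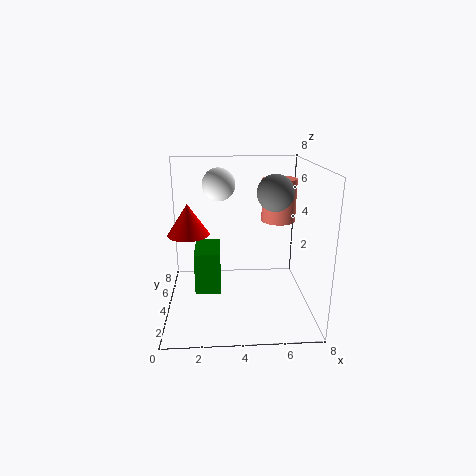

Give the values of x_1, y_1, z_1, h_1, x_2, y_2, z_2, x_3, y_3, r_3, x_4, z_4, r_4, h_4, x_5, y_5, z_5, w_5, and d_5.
x_1 = 6.5, y_1 = 5.5, z_1 = 4.5, h_1 = 2.5, x_2 = 6, y_2 = 4, z_2 = 6.5, x_3 = 3, y_3 = 6.5, r_3 = 1, x_4 = 1.5, z_4 = 5, r_4 = 1, h_4 = 1.5, x_5 = 1.5, y_5 = 4, z_5 = 0.5, w_5 = 1.5, d_5 = 2.5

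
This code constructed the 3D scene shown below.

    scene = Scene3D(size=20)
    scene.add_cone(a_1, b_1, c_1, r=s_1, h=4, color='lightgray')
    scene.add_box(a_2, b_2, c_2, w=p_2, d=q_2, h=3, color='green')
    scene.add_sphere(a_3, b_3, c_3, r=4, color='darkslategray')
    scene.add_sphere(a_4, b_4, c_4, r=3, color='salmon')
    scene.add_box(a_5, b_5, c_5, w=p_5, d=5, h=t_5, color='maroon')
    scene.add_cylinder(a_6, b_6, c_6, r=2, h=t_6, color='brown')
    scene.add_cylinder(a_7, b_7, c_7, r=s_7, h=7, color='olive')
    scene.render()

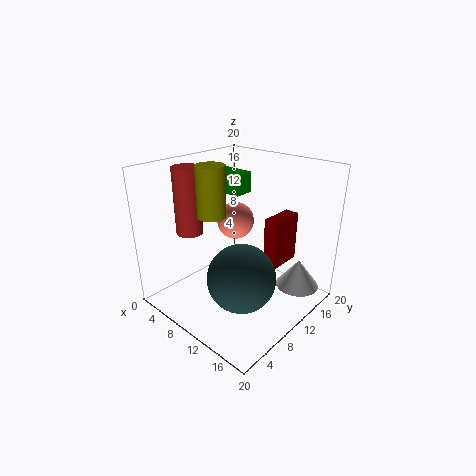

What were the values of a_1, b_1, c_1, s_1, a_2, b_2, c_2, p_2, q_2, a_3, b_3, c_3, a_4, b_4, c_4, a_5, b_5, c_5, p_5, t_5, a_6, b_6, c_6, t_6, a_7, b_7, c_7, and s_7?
a_1 = 17; b_1 = 15; c_1 = 3; s_1 = 3; a_2 = 2; b_2 = 12; c_2 = 15; p_2 = 6; q_2 = 3; a_3 = 16; b_3 = 4; c_3 = 9; a_4 = 4; b_4 = 16; c_4 = 9; a_5 = 13; b_5 = 12; c_5 = 6; p_5 = 2; t_5 = 7; a_6 = 2; b_6 = 8; c_6 = 9; t_6 = 10; a_7 = 7; b_7 = 8; c_7 = 13; s_7 = 2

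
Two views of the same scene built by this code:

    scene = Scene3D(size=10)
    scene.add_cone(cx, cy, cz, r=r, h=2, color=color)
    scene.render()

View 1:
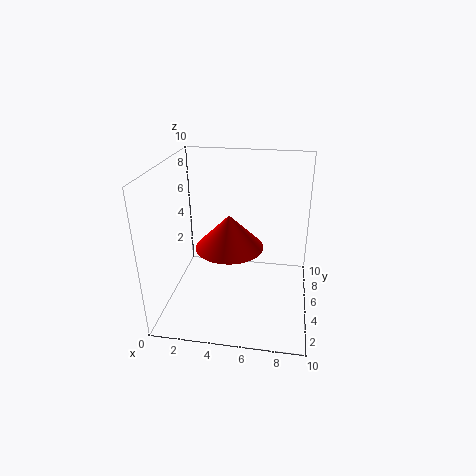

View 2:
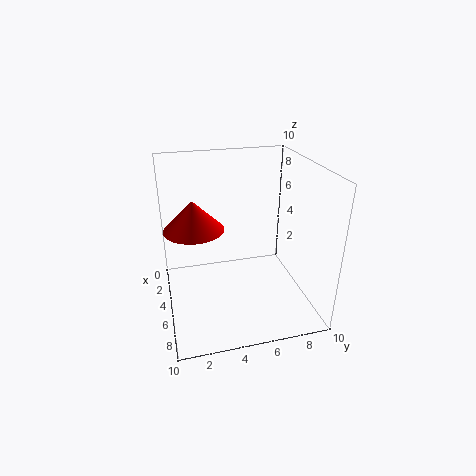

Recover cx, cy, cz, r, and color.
cx = 5; cy = 2; cz = 6; r = 2; color = 'red'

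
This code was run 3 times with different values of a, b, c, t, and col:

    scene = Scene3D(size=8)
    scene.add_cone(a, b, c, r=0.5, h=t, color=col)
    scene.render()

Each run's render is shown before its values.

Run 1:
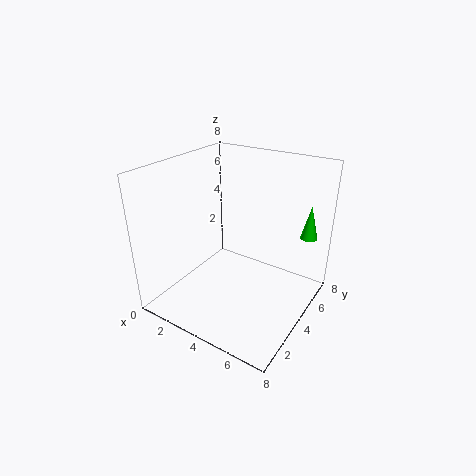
a = 7
b = 7
c = 3.5
t = 2
col = 'lime'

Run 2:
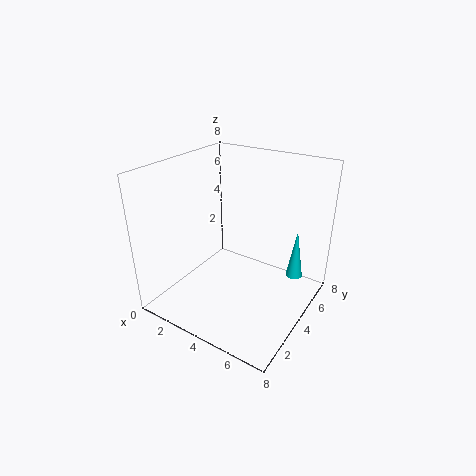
a = 6.5
b = 6.5
c = 1
t = 3
col = 'cyan'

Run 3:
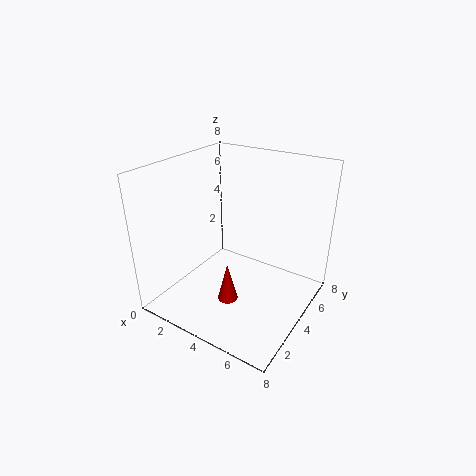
a = 5
b = 1.5
c = 2
t = 2
col = 'red'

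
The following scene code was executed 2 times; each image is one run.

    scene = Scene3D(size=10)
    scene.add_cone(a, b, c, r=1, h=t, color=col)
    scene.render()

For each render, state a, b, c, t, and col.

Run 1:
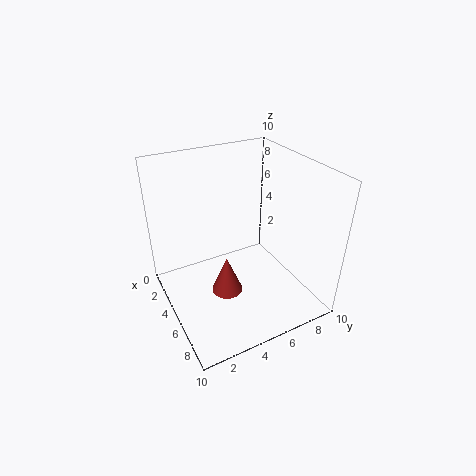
a = 6.75; b = 3.25; c = 2.5; t = 2.5; col = 'brown'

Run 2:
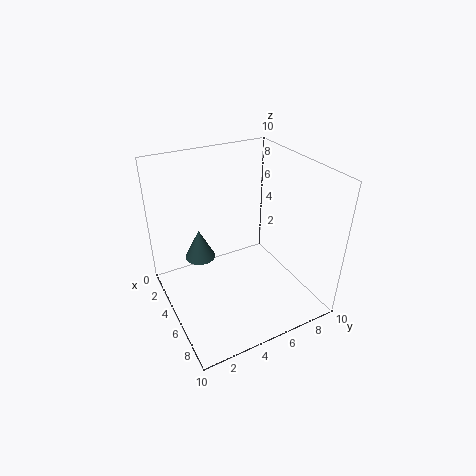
a = 4.75; b = 2.25; c = 4.25; t = 2; col = 'darkslategray'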